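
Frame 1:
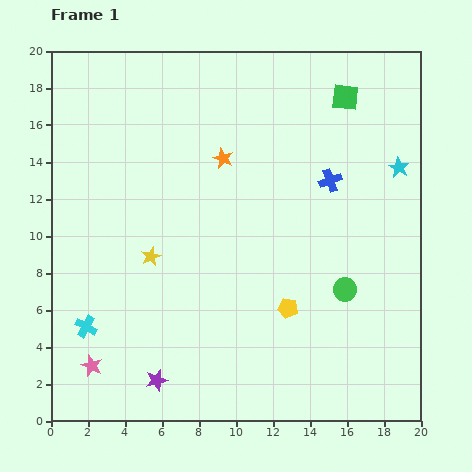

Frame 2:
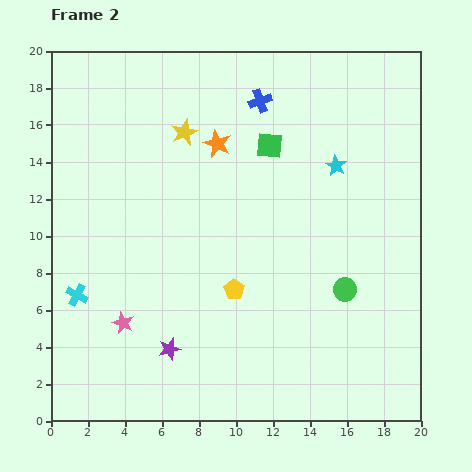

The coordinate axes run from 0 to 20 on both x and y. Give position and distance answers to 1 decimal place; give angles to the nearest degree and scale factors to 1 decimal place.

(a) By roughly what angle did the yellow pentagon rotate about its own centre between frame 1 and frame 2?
22° clockwise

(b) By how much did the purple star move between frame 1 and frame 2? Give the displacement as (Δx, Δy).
(0.7, 1.7)

The purple star was at (5.7, 2.2) in frame 1 and (6.4, 3.9) in frame 2.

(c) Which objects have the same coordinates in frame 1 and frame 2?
the green circle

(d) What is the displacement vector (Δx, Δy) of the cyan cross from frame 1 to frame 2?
(-0.5, 1.7)

The cyan cross was at (1.9, 5.1) in frame 1 and (1.4, 6.8) in frame 2.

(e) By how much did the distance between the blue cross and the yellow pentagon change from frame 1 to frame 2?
+3.0

Distance in frame 1: 7.3. Distance in frame 2: 10.3.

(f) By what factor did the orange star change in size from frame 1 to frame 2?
1.4×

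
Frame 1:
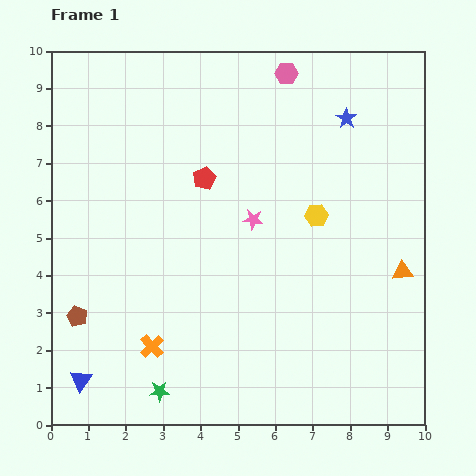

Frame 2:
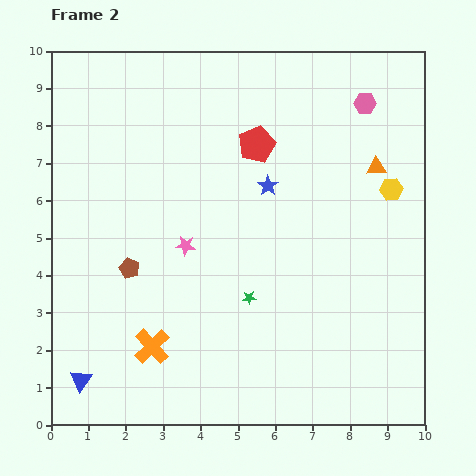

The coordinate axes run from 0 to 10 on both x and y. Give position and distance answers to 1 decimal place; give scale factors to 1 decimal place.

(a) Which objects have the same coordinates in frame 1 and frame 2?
the blue triangle, the orange cross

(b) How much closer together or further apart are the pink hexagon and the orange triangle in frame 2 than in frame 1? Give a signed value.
-4.4

Distance in frame 1: 6.1. Distance in frame 2: 1.7.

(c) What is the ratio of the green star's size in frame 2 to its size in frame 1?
0.7×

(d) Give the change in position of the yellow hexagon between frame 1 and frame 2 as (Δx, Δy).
(2.0, 0.7)

The yellow hexagon was at (7.1, 5.6) in frame 1 and (9.1, 6.3) in frame 2.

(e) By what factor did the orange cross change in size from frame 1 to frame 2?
1.5×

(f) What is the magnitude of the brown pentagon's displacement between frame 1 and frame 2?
1.9

The brown pentagon moved from (0.7, 2.9) to (2.1, 4.2), a distance of √(1.4² + 1.3²) ≈ 1.9.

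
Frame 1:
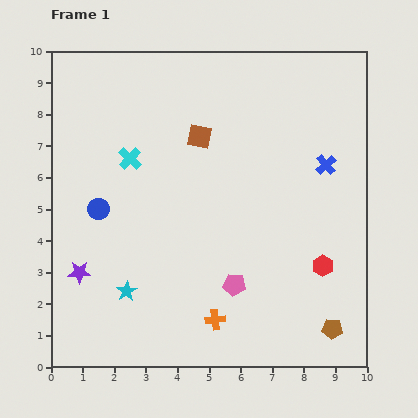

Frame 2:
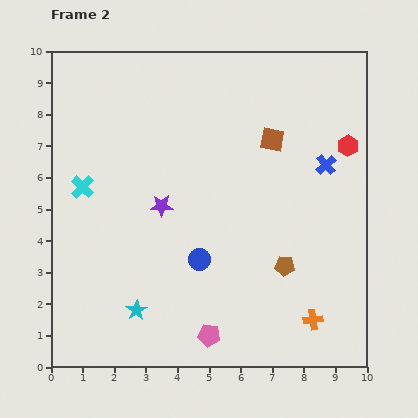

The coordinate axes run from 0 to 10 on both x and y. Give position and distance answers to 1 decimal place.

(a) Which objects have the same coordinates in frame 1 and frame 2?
the blue cross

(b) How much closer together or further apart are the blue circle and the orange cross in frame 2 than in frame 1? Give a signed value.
-1.0

Distance in frame 1: 5.1. Distance in frame 2: 4.1.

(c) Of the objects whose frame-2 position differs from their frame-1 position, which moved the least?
the cyan star

(moved 0.7)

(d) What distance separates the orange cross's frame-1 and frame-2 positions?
3.1

The orange cross moved from (5.2, 1.5) to (8.3, 1.5), a distance of √(3.1² + 0.0²) ≈ 3.1.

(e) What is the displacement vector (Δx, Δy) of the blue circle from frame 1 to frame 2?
(3.2, -1.6)

The blue circle was at (1.5, 5.0) in frame 1 and (4.7, 3.4) in frame 2.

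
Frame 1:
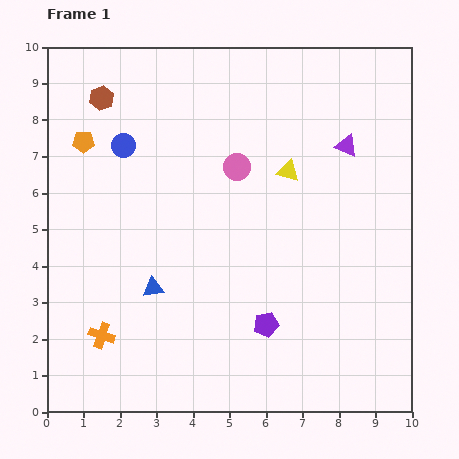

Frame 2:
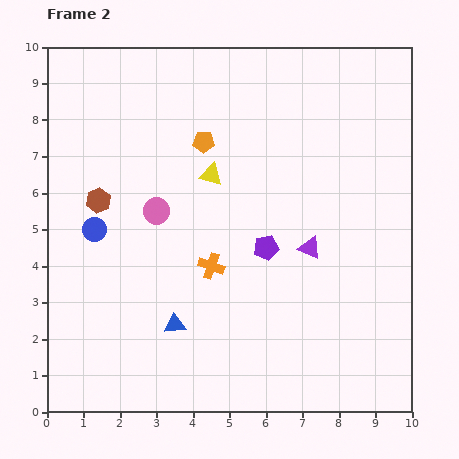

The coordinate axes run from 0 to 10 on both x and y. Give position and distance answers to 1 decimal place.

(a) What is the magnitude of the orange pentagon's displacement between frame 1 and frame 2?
3.3

The orange pentagon moved from (1.0, 7.4) to (4.3, 7.4), a distance of √(3.3² + 0.0²) ≈ 3.3.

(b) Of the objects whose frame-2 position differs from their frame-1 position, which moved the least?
the blue triangle

(moved 1.2)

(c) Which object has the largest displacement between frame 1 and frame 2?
the orange cross

(moved 3.6; next 3.3)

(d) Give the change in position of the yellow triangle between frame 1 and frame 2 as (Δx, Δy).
(-2.1, -0.1)

The yellow triangle was at (6.6, 6.6) in frame 1 and (4.5, 6.5) in frame 2.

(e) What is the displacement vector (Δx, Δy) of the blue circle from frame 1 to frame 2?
(-0.8, -2.3)

The blue circle was at (2.1, 7.3) in frame 1 and (1.3, 5.0) in frame 2.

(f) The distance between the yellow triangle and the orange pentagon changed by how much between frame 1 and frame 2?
-4.8

Distance in frame 1: 5.7. Distance in frame 2: 0.9.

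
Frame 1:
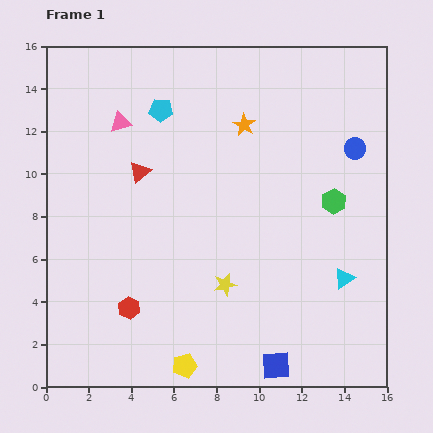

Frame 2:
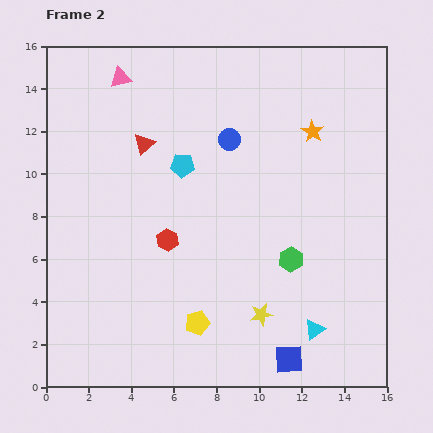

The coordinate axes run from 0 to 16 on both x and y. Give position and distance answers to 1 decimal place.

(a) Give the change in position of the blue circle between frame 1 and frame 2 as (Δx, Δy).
(-5.9, 0.4)

The blue circle was at (14.5, 11.2) in frame 1 and (8.6, 11.6) in frame 2.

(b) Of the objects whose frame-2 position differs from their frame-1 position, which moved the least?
the blue square

(moved 0.7)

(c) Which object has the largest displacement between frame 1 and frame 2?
the blue circle

(moved 5.9; next 3.7)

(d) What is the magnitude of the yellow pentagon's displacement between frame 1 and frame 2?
2.1

The yellow pentagon moved from (6.5, 1.0) to (7.1, 3.0), a distance of √(0.6² + 2.0²) ≈ 2.1.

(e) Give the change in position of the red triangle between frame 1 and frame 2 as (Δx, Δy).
(0.2, 1.3)

The red triangle was at (4.4, 10.1) in frame 1 and (4.6, 11.4) in frame 2.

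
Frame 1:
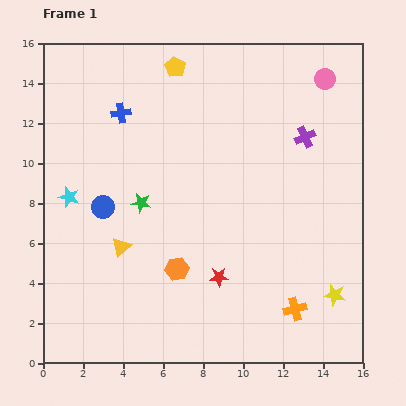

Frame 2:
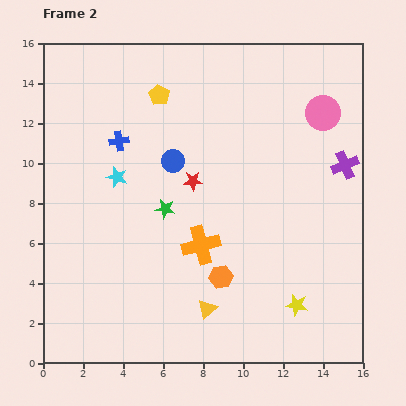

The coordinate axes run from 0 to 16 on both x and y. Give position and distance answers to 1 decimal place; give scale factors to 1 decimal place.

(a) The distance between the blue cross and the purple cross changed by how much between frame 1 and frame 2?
+2.1

Distance in frame 1: 9.3. Distance in frame 2: 11.4.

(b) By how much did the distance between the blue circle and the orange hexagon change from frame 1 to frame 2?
+1.5

Distance in frame 1: 4.8. Distance in frame 2: 6.3.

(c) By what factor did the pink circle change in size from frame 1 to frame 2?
1.7×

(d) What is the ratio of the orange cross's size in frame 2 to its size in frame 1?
1.7×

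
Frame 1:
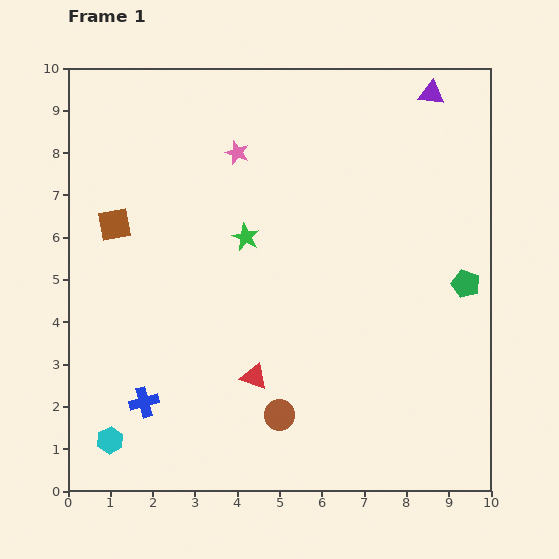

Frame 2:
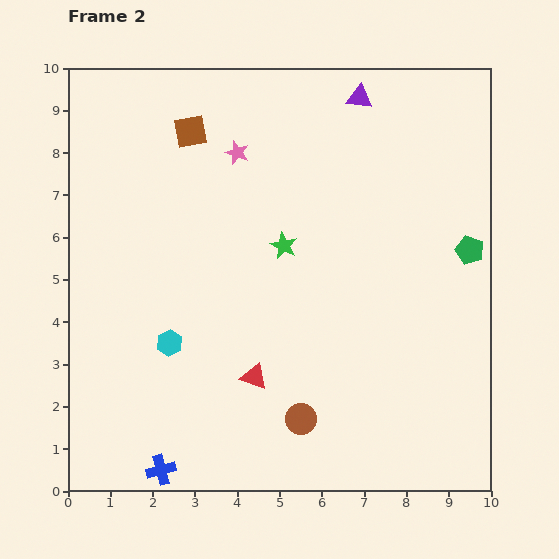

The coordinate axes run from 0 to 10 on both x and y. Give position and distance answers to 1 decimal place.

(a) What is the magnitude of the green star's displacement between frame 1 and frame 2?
0.9

The green star moved from (4.2, 6.0) to (5.1, 5.8), a distance of √(0.9² + 0.2²) ≈ 0.9.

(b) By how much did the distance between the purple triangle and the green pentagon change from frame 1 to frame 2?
-0.2

Distance in frame 1: 4.6. Distance in frame 2: 4.4.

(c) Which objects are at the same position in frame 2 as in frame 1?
the red triangle, the pink star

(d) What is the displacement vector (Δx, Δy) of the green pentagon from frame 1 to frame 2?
(0.1, 0.8)

The green pentagon was at (9.4, 4.9) in frame 1 and (9.5, 5.7) in frame 2.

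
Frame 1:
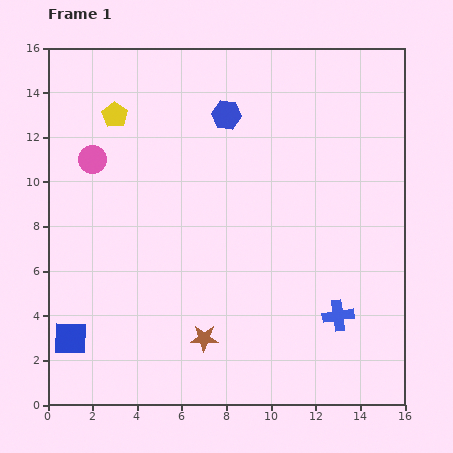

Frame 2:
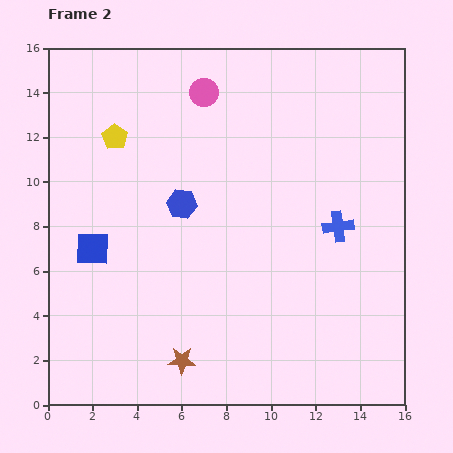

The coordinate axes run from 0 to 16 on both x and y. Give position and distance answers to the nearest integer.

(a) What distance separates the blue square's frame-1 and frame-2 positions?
4

The blue square moved from (1, 3) to (2, 7), a distance of √(1² + 4²) ≈ 4.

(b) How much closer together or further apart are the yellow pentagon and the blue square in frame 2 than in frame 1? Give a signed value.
-5

Distance in frame 1: 10. Distance in frame 2: 5.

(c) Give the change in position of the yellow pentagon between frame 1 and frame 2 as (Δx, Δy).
(0, -1)

The yellow pentagon was at (3, 13) in frame 1 and (3, 12) in frame 2.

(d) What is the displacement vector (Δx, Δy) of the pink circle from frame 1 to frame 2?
(5, 3)

The pink circle was at (2, 11) in frame 1 and (7, 14) in frame 2.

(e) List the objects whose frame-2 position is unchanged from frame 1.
none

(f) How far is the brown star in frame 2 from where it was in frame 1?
1

The brown star moved from (7, 3) to (6, 2), a distance of √(1² + 1²) ≈ 1.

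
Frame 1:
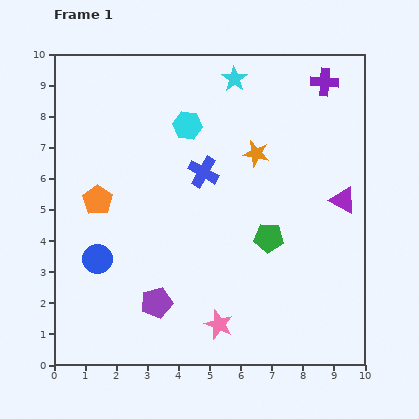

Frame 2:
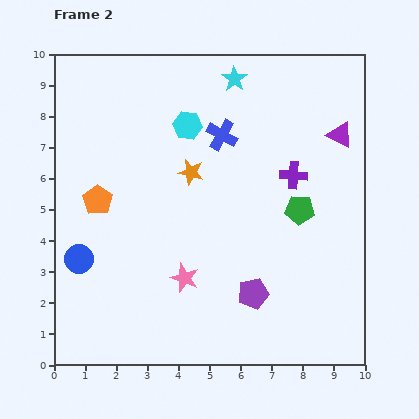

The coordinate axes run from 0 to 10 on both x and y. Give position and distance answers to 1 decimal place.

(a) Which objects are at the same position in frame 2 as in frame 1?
the cyan hexagon, the cyan star, the orange pentagon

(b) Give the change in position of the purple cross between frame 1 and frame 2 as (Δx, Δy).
(-1.0, -3.0)

The purple cross was at (8.7, 9.1) in frame 1 and (7.7, 6.1) in frame 2.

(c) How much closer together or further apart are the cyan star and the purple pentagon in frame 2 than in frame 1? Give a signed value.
-0.7

Distance in frame 1: 7.6. Distance in frame 2: 6.9.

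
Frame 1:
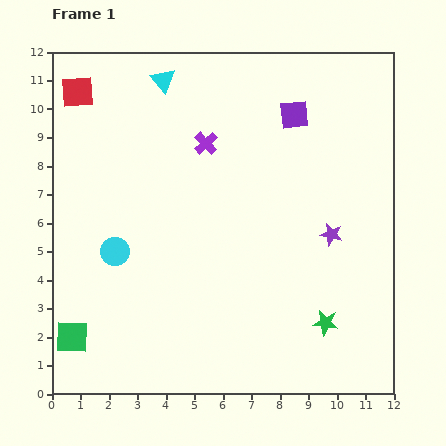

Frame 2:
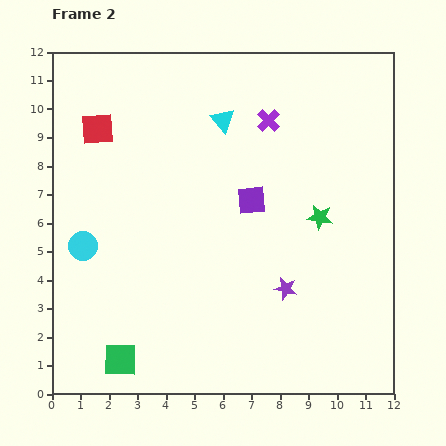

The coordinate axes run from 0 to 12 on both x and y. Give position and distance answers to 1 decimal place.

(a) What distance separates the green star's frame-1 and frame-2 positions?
3.7

The green star moved from (9.6, 2.5) to (9.4, 6.2), a distance of √(0.2² + 3.7²) ≈ 3.7.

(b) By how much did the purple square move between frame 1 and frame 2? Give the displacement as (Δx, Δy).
(-1.5, -3.0)

The purple square was at (8.5, 9.8) in frame 1 and (7.0, 6.8) in frame 2.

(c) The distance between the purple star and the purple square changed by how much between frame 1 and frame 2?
-1.1

Distance in frame 1: 4.4. Distance in frame 2: 3.3.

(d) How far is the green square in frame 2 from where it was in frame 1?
1.9

The green square moved from (0.7, 2.0) to (2.4, 1.2), a distance of √(1.7² + 0.8²) ≈ 1.9.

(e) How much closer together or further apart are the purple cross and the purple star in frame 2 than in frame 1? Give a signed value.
+0.5

Distance in frame 1: 5.4. Distance in frame 2: 5.9.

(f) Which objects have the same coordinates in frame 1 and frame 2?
none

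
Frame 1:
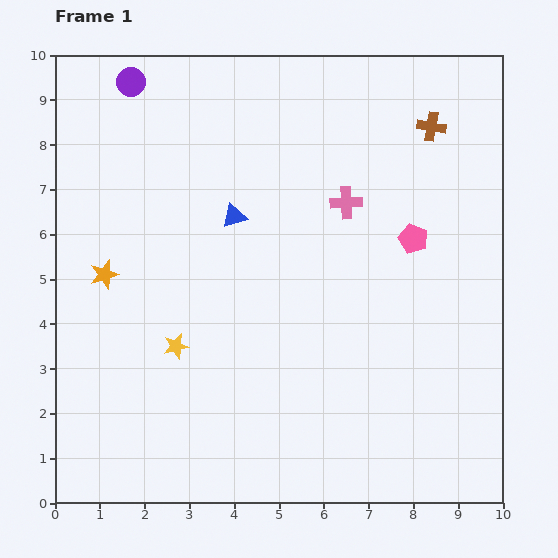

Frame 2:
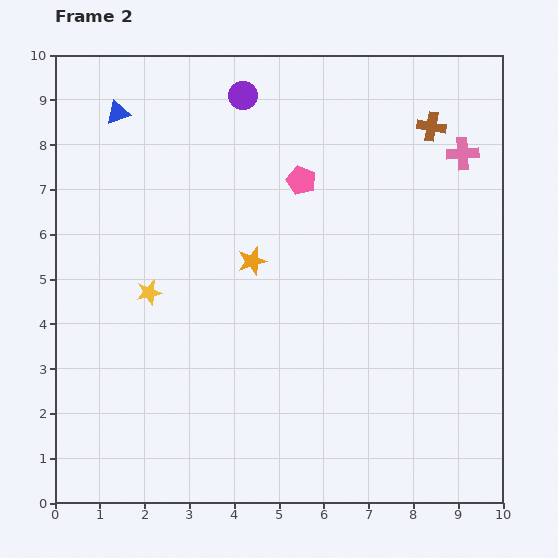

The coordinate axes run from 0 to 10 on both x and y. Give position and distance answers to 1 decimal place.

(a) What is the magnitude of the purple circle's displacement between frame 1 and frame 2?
2.5

The purple circle moved from (1.7, 9.4) to (4.2, 9.1), a distance of √(2.5² + 0.3²) ≈ 2.5.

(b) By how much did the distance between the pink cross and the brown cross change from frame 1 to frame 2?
-1.6

Distance in frame 1: 2.5. Distance in frame 2: 0.9.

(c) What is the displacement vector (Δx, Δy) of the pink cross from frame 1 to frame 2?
(2.6, 1.1)

The pink cross was at (6.5, 6.7) in frame 1 and (9.1, 7.8) in frame 2.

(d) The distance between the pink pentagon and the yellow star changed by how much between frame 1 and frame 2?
-1.6

Distance in frame 1: 5.8. Distance in frame 2: 4.2.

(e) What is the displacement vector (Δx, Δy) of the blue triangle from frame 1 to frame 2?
(-2.6, 2.3)

The blue triangle was at (4.0, 6.4) in frame 1 and (1.4, 8.7) in frame 2.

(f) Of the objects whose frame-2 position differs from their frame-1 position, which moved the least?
the yellow star

(moved 1.3)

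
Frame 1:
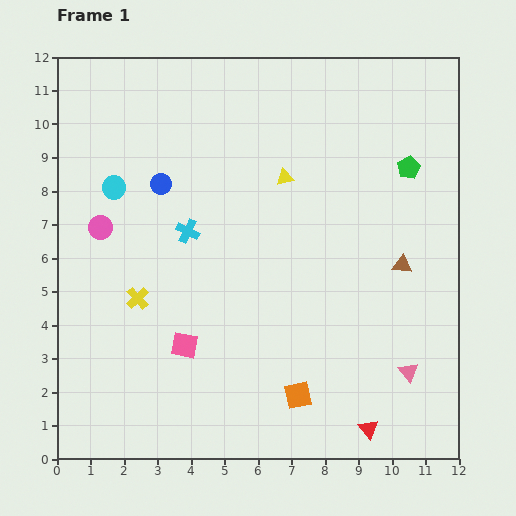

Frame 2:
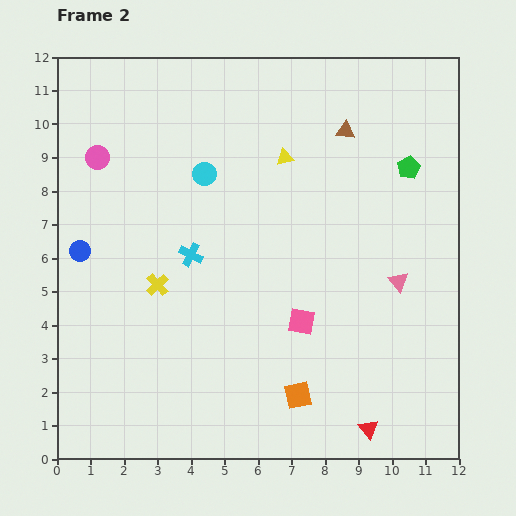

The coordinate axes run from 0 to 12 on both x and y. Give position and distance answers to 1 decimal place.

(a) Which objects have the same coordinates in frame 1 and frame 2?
the green pentagon, the orange square, the red triangle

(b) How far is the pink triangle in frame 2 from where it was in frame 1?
2.7

The pink triangle moved from (10.5, 2.6) to (10.2, 5.3), a distance of √(0.3² + 2.7²) ≈ 2.7.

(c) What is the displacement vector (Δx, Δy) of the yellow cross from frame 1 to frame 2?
(0.6, 0.4)

The yellow cross was at (2.4, 4.8) in frame 1 and (3.0, 5.2) in frame 2.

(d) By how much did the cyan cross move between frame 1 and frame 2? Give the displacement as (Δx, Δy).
(0.1, -0.7)

The cyan cross was at (3.9, 6.8) in frame 1 and (4.0, 6.1) in frame 2.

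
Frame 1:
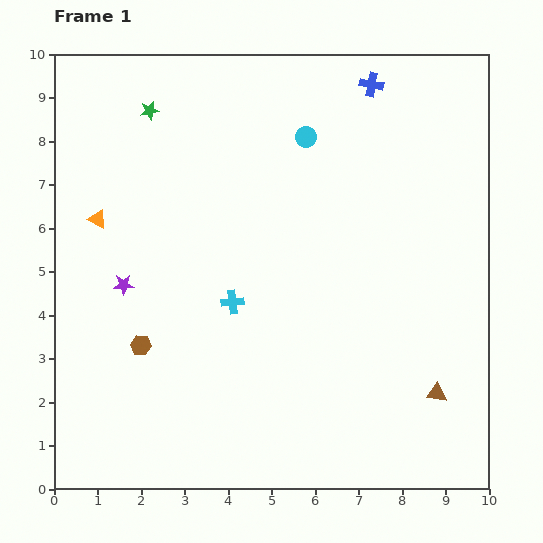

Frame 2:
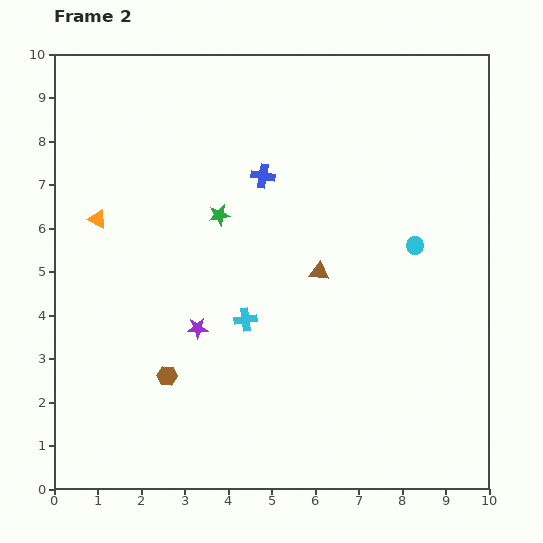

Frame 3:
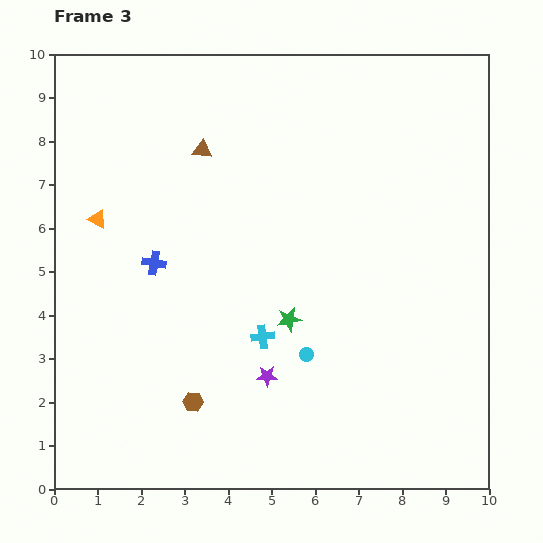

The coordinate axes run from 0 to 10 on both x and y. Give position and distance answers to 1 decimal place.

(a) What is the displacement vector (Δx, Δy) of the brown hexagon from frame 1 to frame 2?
(0.6, -0.7)

The brown hexagon was at (2.0, 3.3) in frame 1 and (2.6, 2.6) in frame 2.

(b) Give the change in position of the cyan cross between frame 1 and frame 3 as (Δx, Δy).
(0.7, -0.8)

The cyan cross was at (4.1, 4.3) in frame 1 and (4.8, 3.5) in frame 3.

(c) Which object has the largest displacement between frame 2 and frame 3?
the brown triangle

(moved 3.9; next 3.5)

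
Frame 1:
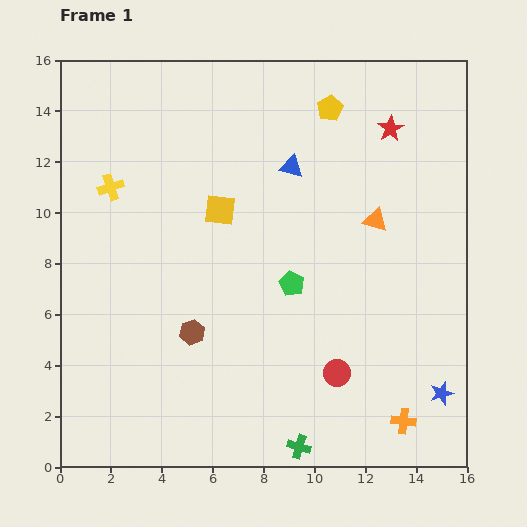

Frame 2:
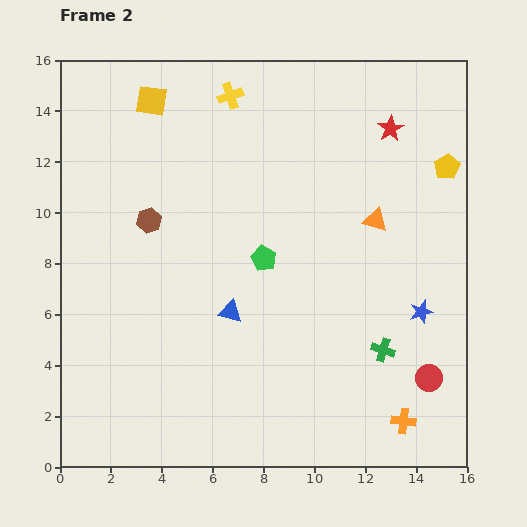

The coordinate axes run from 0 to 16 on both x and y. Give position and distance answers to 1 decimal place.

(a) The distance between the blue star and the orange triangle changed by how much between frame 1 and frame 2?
-3.3

Distance in frame 1: 7.3. Distance in frame 2: 4.0.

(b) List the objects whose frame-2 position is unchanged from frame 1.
the orange triangle, the red star, the orange cross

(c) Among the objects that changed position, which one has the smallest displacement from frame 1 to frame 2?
the green pentagon

(moved 1.5)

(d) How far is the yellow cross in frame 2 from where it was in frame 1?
5.9

The yellow cross moved from (2.0, 11.0) to (6.7, 14.6), a distance of √(4.7² + 3.6²) ≈ 5.9.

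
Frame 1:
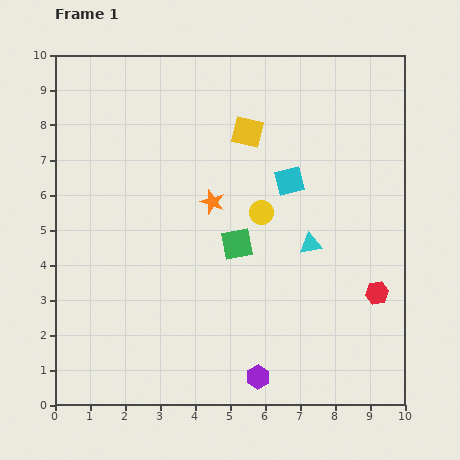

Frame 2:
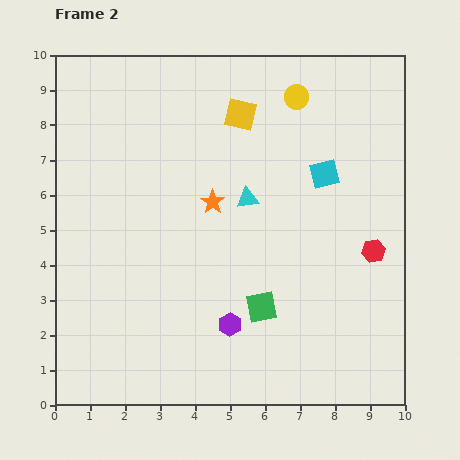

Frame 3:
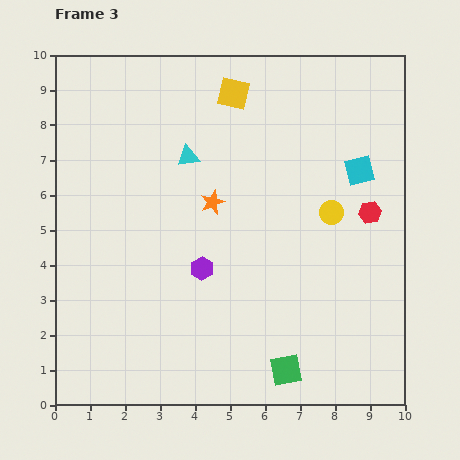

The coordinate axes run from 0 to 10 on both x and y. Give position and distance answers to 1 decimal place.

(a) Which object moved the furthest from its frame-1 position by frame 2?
the yellow circle

(moved 3.4; next 2.2)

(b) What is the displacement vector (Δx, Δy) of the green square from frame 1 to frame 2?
(0.7, -1.8)

The green square was at (5.2, 4.6) in frame 1 and (5.9, 2.8) in frame 2.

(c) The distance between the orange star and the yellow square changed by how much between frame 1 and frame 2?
+0.4

Distance in frame 1: 2.2. Distance in frame 2: 2.6.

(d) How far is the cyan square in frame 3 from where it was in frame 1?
2.0

The cyan square moved from (6.7, 6.4) to (8.7, 6.7), a distance of √(2.0² + 0.3²) ≈ 2.0.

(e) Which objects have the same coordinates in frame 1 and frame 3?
the orange star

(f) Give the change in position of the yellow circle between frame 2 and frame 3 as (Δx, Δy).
(1.0, -3.3)

The yellow circle was at (6.9, 8.8) in frame 2 and (7.9, 5.5) in frame 3.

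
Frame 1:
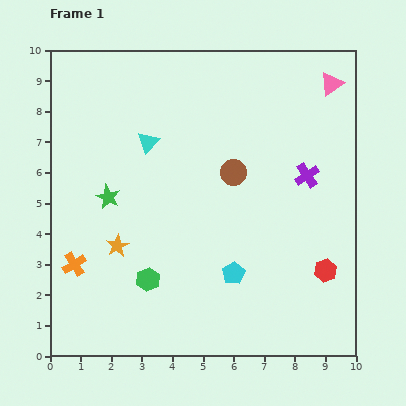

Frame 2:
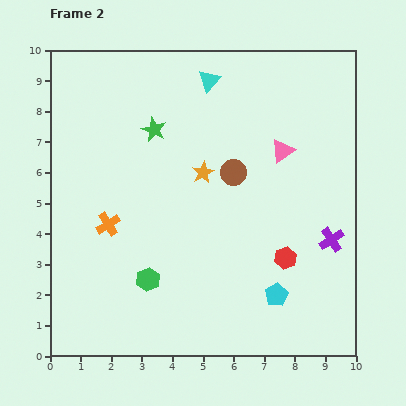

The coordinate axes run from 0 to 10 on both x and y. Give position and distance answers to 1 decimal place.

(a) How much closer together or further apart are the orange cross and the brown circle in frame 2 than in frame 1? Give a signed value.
-1.6

Distance in frame 1: 6.0. Distance in frame 2: 4.4.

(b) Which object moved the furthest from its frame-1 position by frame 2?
the orange star

(moved 3.7; next 2.8)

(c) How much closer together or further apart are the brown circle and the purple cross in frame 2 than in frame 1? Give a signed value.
+1.5

Distance in frame 1: 2.4. Distance in frame 2: 3.9.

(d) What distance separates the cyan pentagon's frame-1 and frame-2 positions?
1.6

The cyan pentagon moved from (6.0, 2.7) to (7.4, 2.0), a distance of √(1.4² + 0.7²) ≈ 1.6.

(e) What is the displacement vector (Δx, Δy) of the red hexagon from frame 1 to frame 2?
(-1.3, 0.4)

The red hexagon was at (9.0, 2.8) in frame 1 and (7.7, 3.2) in frame 2.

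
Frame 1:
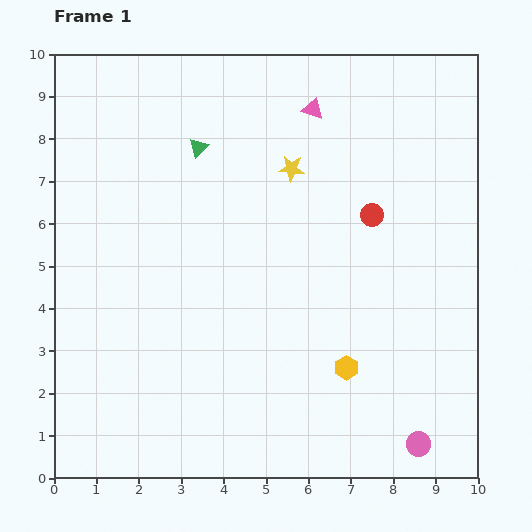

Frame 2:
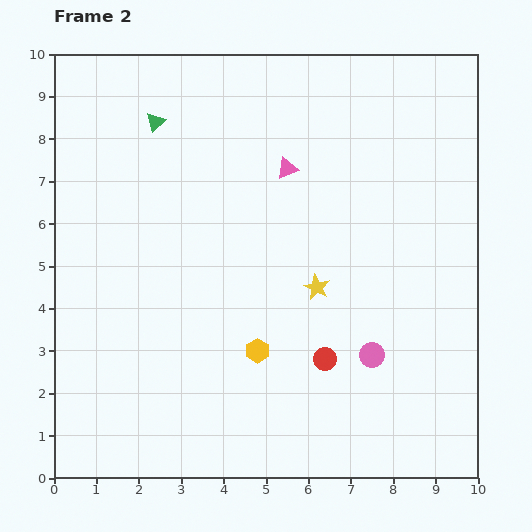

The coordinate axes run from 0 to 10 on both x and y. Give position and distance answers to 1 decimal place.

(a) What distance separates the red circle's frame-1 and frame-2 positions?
3.6

The red circle moved from (7.5, 6.2) to (6.4, 2.8), a distance of √(1.1² + 3.4²) ≈ 3.6.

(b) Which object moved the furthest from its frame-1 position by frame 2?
the red circle

(moved 3.6; next 2.9)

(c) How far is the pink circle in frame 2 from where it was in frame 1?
2.4

The pink circle moved from (8.6, 0.8) to (7.5, 2.9), a distance of √(1.1² + 2.1²) ≈ 2.4.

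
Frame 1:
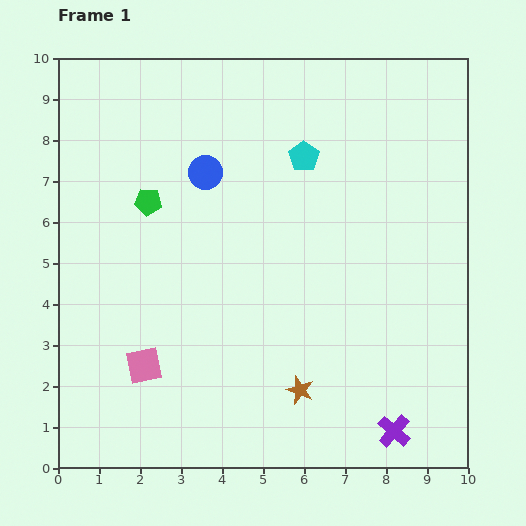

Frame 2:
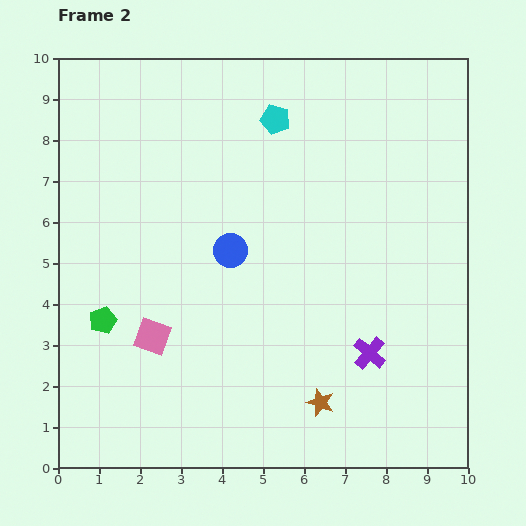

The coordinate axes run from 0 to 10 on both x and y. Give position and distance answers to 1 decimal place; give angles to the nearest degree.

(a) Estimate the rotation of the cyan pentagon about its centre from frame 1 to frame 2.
21° counter-clockwise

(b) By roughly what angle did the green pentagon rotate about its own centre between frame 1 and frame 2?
26° counter-clockwise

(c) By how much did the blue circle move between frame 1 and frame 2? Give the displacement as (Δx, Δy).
(0.6, -1.9)

The blue circle was at (3.6, 7.2) in frame 1 and (4.2, 5.3) in frame 2.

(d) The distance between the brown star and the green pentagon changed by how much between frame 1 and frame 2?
-0.2

Distance in frame 1: 5.9. Distance in frame 2: 5.7.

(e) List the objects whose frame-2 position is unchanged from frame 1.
none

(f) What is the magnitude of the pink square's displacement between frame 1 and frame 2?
0.7

The pink square moved from (2.1, 2.5) to (2.3, 3.2), a distance of √(0.2² + 0.7²) ≈ 0.7.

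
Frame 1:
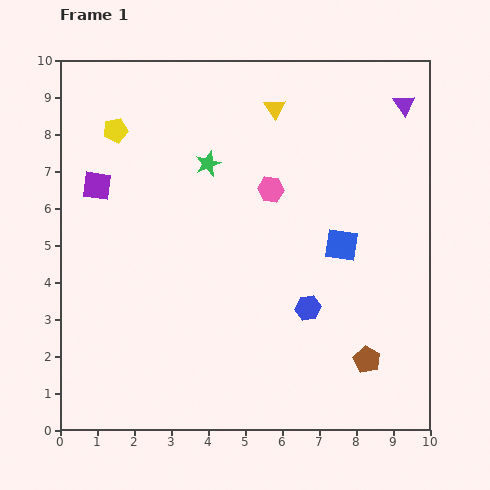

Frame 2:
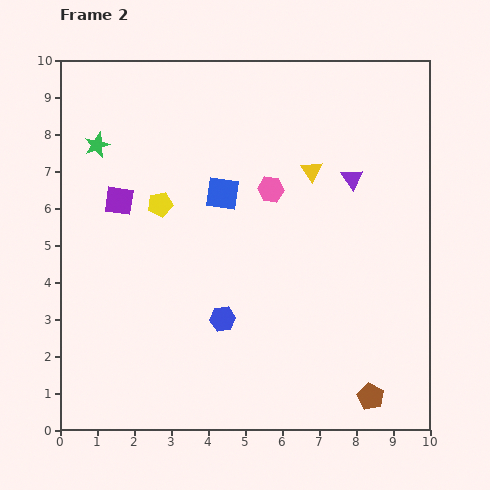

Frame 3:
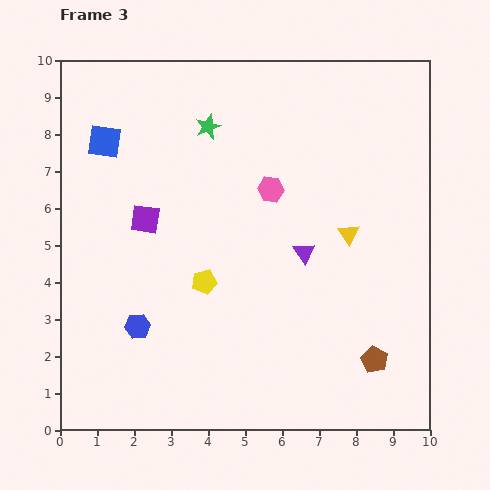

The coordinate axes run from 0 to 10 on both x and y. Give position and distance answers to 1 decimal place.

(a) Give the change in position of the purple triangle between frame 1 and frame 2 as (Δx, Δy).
(-1.4, -2.0)

The purple triangle was at (9.3, 8.8) in frame 1 and (7.9, 6.8) in frame 2.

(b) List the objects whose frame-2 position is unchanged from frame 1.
the pink hexagon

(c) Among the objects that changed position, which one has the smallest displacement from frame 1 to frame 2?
the purple square

(moved 0.7)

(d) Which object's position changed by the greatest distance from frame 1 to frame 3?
the blue square

(moved 7.0; next 4.8)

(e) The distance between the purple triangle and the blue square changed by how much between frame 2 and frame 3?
+2.7

Distance in frame 2: 3.5. Distance in frame 3: 6.2.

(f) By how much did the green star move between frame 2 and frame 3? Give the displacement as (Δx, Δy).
(3.0, 0.5)

The green star was at (1.0, 7.7) in frame 2 and (4.0, 8.2) in frame 3.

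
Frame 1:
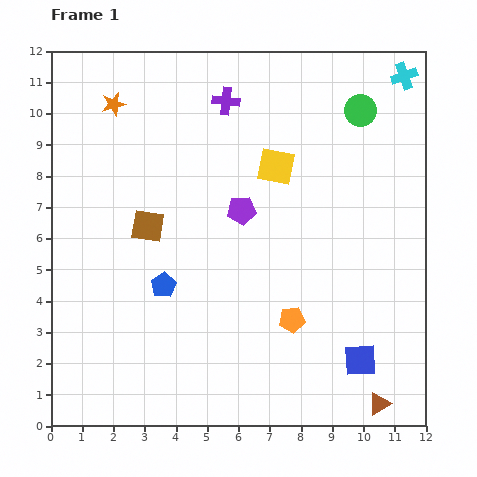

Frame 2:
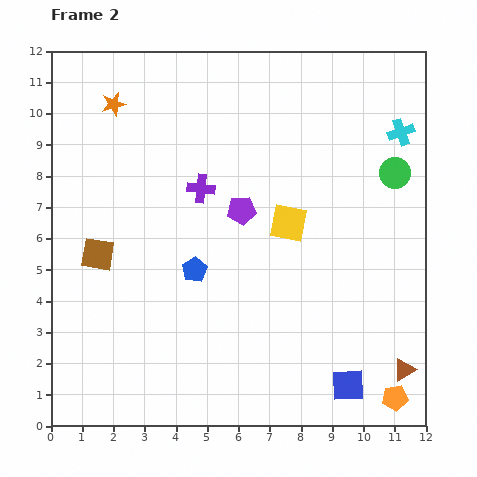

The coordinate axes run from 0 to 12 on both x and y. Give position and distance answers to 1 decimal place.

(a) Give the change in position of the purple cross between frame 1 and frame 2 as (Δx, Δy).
(-0.8, -2.8)

The purple cross was at (5.6, 10.4) in frame 1 and (4.8, 7.6) in frame 2.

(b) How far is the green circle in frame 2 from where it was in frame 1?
2.3

The green circle moved from (9.9, 10.1) to (11.0, 8.1), a distance of √(1.1² + 2.0²) ≈ 2.3.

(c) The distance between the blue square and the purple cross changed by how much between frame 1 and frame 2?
-1.4

Distance in frame 1: 9.3. Distance in frame 2: 7.9.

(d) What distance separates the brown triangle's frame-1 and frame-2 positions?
1.4

The brown triangle moved from (10.5, 0.7) to (11.3, 1.8), a distance of √(0.8² + 1.1²) ≈ 1.4.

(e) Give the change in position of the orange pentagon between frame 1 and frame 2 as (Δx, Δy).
(3.3, -2.5)

The orange pentagon was at (7.7, 3.4) in frame 1 and (11.0, 0.9) in frame 2.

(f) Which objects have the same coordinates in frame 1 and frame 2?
the purple pentagon, the orange star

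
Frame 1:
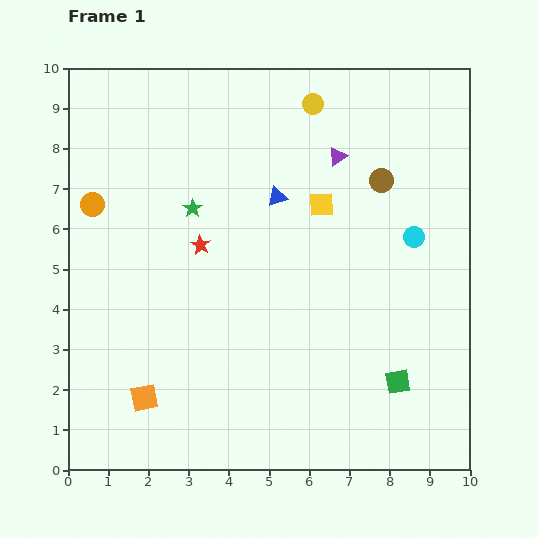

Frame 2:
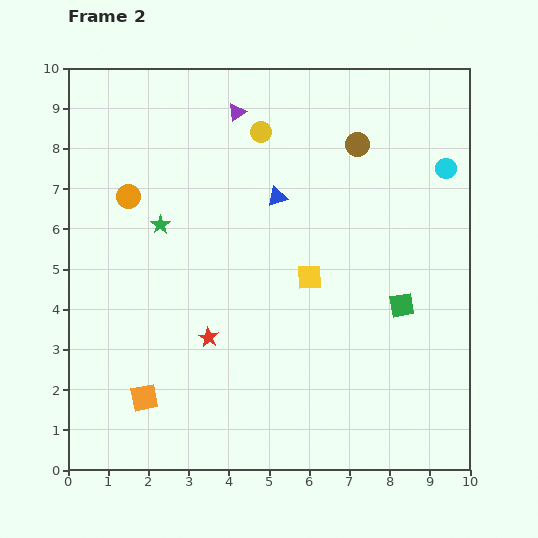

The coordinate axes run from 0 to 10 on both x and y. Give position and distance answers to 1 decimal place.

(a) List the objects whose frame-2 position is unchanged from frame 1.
the orange square, the blue triangle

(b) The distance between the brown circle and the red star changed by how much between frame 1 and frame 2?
+1.3

Distance in frame 1: 4.8. Distance in frame 2: 6.1.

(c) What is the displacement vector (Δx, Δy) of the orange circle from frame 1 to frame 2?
(0.9, 0.2)

The orange circle was at (0.6, 6.6) in frame 1 and (1.5, 6.8) in frame 2.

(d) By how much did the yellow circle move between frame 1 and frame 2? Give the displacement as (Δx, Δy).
(-1.3, -0.7)

The yellow circle was at (6.1, 9.1) in frame 1 and (4.8, 8.4) in frame 2.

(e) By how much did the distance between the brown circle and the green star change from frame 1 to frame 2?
+0.5

Distance in frame 1: 4.8. Distance in frame 2: 5.3.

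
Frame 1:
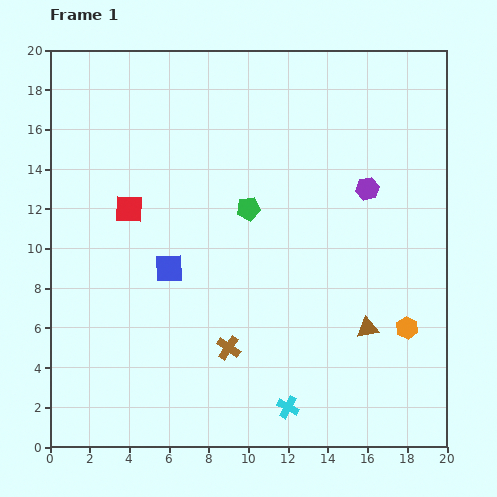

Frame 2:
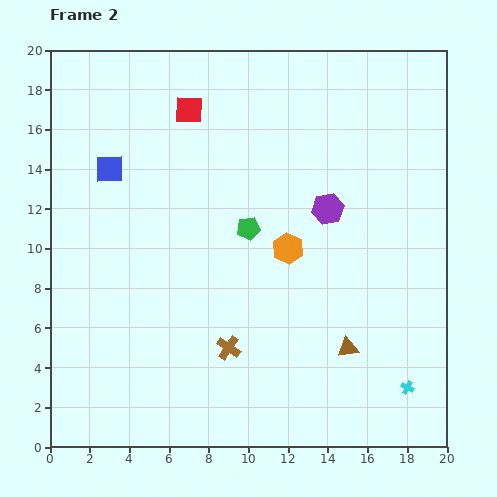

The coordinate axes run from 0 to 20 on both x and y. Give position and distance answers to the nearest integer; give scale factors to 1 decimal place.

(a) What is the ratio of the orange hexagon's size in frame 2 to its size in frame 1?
1.4×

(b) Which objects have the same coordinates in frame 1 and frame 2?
the brown cross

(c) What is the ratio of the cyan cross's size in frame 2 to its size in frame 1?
0.6×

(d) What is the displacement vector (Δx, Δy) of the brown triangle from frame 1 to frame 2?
(-1, -1)

The brown triangle was at (16, 6) in frame 1 and (15, 5) in frame 2.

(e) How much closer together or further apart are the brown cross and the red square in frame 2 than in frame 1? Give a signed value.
+3

Distance in frame 1: 9. Distance in frame 2: 12.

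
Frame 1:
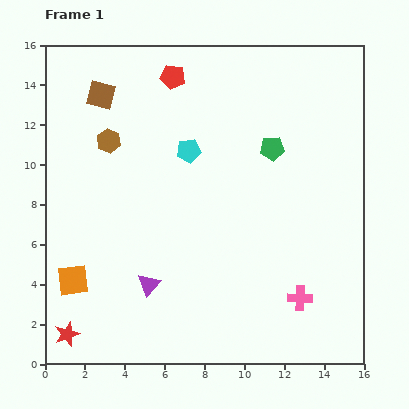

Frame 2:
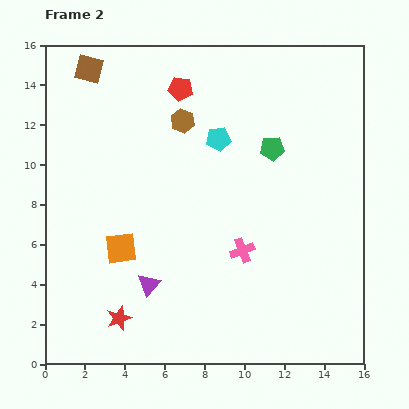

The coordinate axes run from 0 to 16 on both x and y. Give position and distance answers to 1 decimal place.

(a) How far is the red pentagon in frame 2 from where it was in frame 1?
0.7

The red pentagon moved from (6.4, 14.4) to (6.8, 13.8), a distance of √(0.4² + 0.6²) ≈ 0.7.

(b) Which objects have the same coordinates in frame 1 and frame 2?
the green pentagon, the purple triangle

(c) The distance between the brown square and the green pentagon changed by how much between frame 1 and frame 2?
+1.0

Distance in frame 1: 9.0. Distance in frame 2: 10.0.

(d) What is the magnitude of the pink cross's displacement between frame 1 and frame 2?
3.8

The pink cross moved from (12.8, 3.3) to (9.9, 5.7), a distance of √(2.9² + 2.4²) ≈ 3.8.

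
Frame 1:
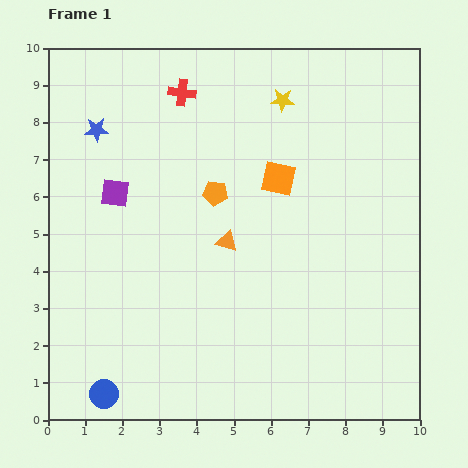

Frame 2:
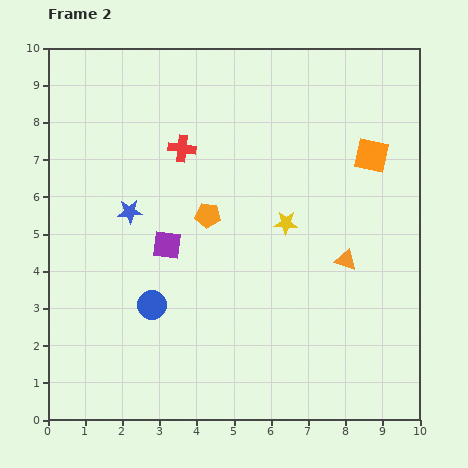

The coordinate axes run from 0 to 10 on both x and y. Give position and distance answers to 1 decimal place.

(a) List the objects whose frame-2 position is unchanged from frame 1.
none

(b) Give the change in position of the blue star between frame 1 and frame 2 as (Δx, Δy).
(0.9, -2.2)

The blue star was at (1.3, 7.8) in frame 1 and (2.2, 5.6) in frame 2.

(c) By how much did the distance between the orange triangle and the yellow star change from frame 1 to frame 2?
-2.2

Distance in frame 1: 4.1. Distance in frame 2: 1.9.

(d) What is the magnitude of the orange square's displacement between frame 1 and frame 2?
2.6

The orange square moved from (6.2, 6.5) to (8.7, 7.1), a distance of √(2.5² + 0.6²) ≈ 2.6.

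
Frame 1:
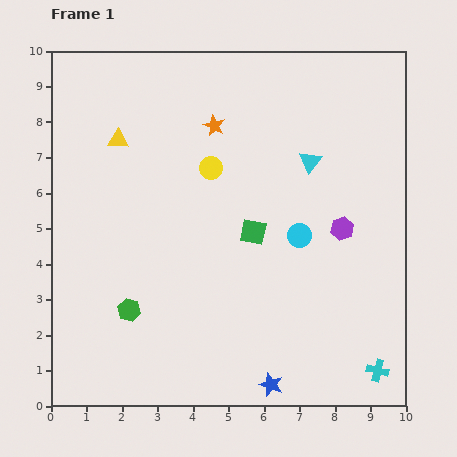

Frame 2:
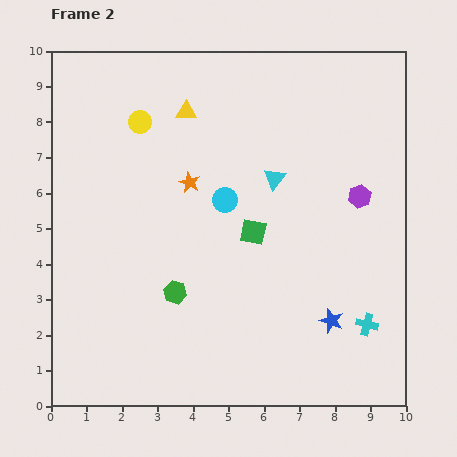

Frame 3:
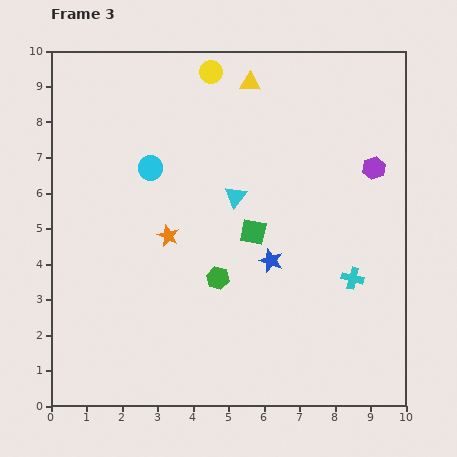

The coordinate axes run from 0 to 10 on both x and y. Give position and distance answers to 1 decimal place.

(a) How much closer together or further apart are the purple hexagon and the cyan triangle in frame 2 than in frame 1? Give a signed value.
+0.4

Distance in frame 1: 2.1. Distance in frame 2: 2.5.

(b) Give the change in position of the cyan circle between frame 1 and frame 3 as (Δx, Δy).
(-4.2, 1.9)

The cyan circle was at (7.0, 4.8) in frame 1 and (2.8, 6.7) in frame 3.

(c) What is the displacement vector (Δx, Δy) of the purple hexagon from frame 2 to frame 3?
(0.4, 0.8)

The purple hexagon was at (8.7, 5.9) in frame 2 and (9.1, 6.7) in frame 3.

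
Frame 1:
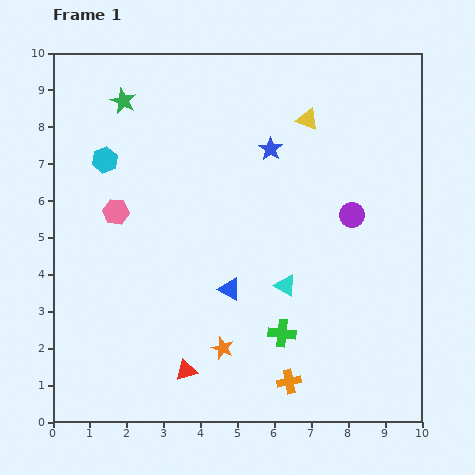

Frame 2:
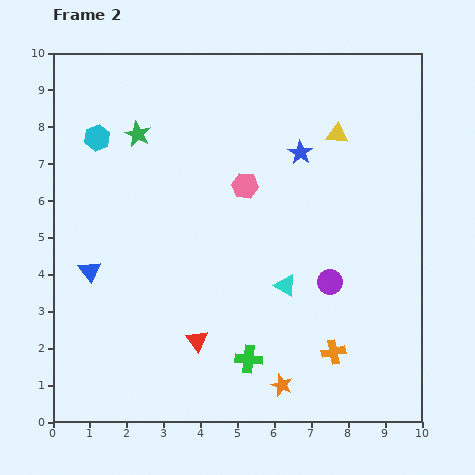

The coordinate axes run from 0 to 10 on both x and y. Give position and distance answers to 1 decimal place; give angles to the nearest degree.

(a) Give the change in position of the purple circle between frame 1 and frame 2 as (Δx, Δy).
(-0.6, -1.8)

The purple circle was at (8.1, 5.6) in frame 1 and (7.5, 3.8) in frame 2.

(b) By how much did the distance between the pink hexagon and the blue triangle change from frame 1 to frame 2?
+1.1

Distance in frame 1: 3.7. Distance in frame 2: 4.8.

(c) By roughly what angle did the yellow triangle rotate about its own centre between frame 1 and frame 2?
17° counter-clockwise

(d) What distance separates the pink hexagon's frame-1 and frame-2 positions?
3.6

The pink hexagon moved from (1.7, 5.7) to (5.2, 6.4), a distance of √(3.5² + 0.7²) ≈ 3.6.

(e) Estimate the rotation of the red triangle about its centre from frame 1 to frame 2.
51° counter-clockwise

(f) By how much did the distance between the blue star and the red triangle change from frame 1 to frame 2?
-0.6

Distance in frame 1: 6.4. Distance in frame 2: 5.8.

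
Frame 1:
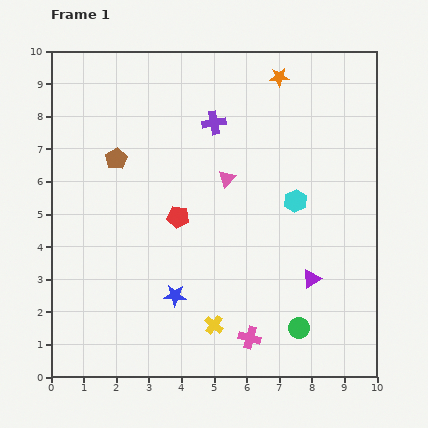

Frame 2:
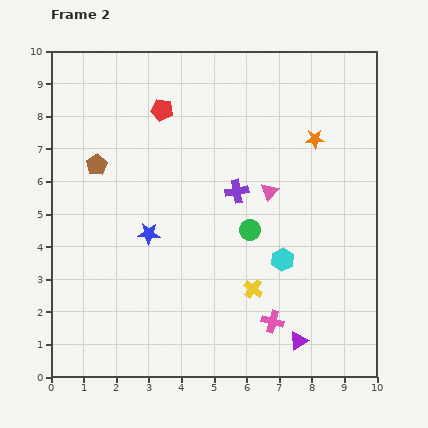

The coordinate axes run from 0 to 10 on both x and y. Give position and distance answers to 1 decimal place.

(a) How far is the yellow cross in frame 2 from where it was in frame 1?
1.6

The yellow cross moved from (5.0, 1.6) to (6.2, 2.7), a distance of √(1.2² + 1.1²) ≈ 1.6.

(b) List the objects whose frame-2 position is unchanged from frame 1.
none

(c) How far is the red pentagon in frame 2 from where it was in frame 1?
3.3

The red pentagon moved from (3.9, 4.9) to (3.4, 8.2), a distance of √(0.5² + 3.3²) ≈ 3.3.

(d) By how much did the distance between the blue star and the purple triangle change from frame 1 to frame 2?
+1.5

Distance in frame 1: 4.2. Distance in frame 2: 5.7.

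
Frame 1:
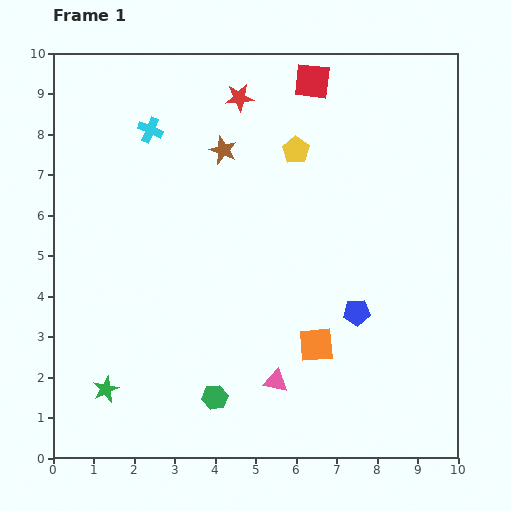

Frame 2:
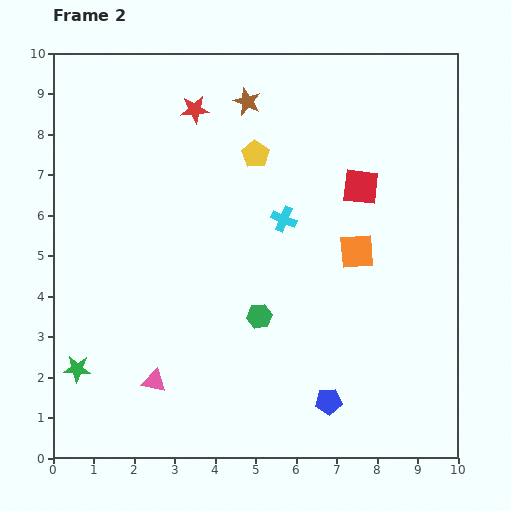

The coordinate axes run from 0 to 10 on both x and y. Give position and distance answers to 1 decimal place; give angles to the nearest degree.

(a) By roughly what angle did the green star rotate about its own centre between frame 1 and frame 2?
28° clockwise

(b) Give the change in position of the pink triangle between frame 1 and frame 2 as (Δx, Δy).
(-3.0, 0.0)

The pink triangle was at (5.5, 1.9) in frame 1 and (2.5, 1.9) in frame 2.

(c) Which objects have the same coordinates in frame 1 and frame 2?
none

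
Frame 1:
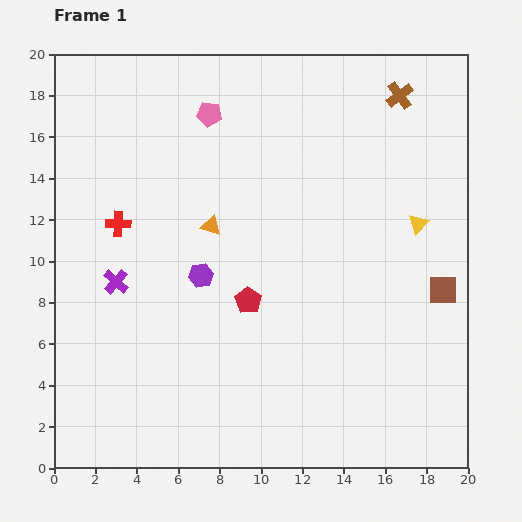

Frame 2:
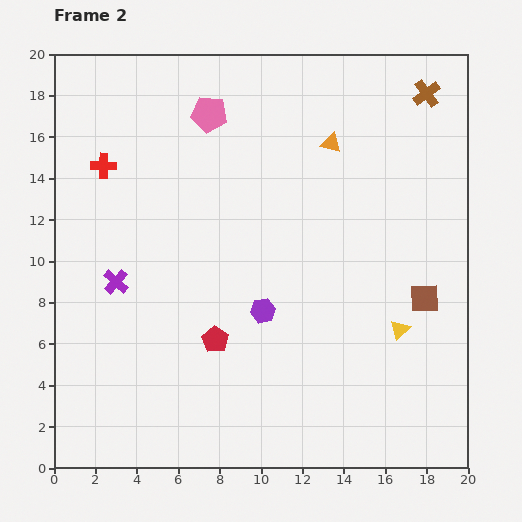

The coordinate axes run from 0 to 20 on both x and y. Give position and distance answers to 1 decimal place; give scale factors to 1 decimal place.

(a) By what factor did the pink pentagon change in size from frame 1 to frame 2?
1.4×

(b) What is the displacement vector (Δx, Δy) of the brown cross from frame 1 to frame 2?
(1.3, 0.1)

The brown cross was at (16.7, 18.0) in frame 1 and (18.0, 18.1) in frame 2.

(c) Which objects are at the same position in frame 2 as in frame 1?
the purple cross, the pink pentagon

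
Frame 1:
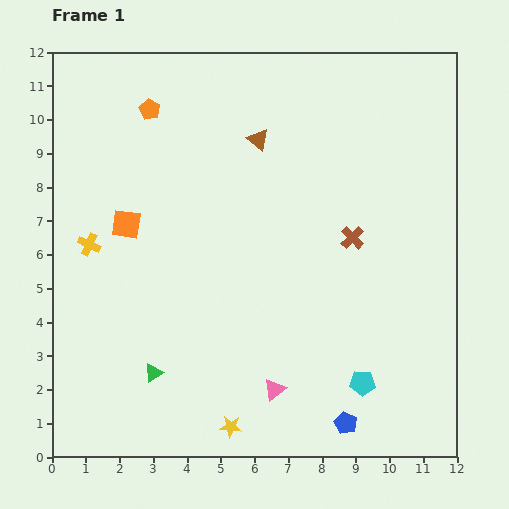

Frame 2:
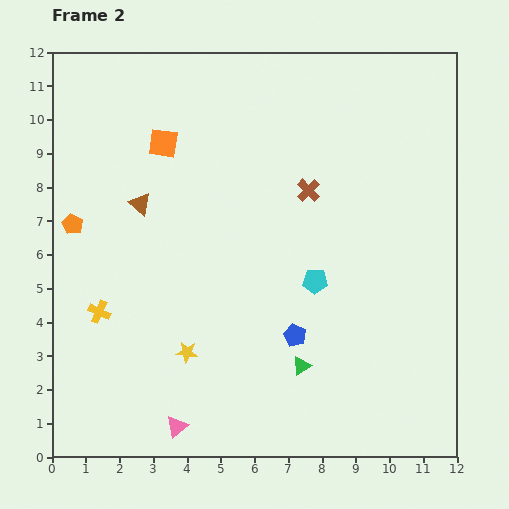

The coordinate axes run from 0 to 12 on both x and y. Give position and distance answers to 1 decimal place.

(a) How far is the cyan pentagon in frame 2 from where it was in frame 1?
3.3

The cyan pentagon moved from (9.2, 2.2) to (7.8, 5.2), a distance of √(1.4² + 3.0²) ≈ 3.3.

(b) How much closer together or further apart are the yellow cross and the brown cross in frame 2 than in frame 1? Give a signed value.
-0.6

Distance in frame 1: 7.8. Distance in frame 2: 7.2.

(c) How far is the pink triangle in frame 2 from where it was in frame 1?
3.1

The pink triangle moved from (6.6, 2.0) to (3.7, 0.9), a distance of √(2.9² + 1.1²) ≈ 3.1.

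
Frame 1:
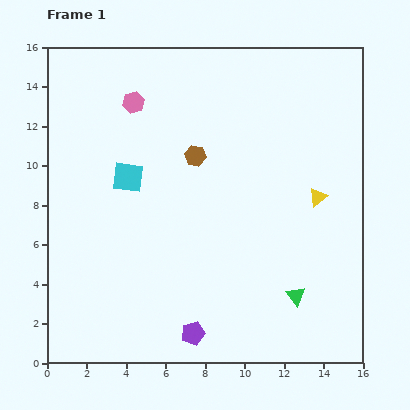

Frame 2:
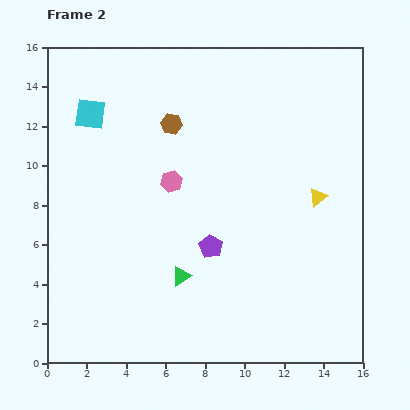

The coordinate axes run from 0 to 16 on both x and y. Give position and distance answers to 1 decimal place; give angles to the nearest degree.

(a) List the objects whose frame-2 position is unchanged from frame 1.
the yellow triangle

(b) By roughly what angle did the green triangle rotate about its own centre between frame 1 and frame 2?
37° clockwise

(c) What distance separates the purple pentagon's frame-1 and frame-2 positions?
4.5

The purple pentagon moved from (7.4, 1.5) to (8.3, 5.9), a distance of √(0.9² + 4.4²) ≈ 4.5.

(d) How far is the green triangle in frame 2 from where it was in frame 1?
5.9

The green triangle moved from (12.6, 3.4) to (6.8, 4.4), a distance of √(5.8² + 1.0²) ≈ 5.9.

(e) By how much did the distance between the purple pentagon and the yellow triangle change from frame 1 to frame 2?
-3.3

Distance in frame 1: 9.3. Distance in frame 2: 6.0.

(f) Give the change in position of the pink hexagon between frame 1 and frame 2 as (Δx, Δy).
(1.9, -4.0)

The pink hexagon was at (4.4, 13.2) in frame 1 and (6.3, 9.2) in frame 2.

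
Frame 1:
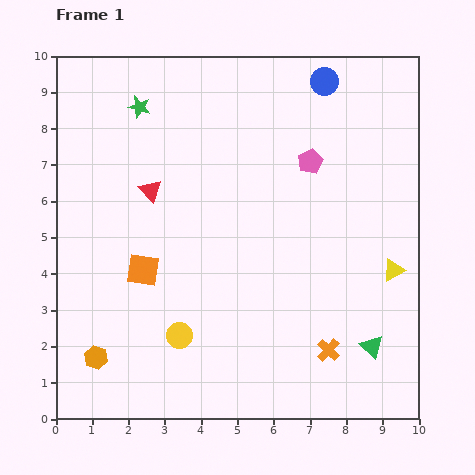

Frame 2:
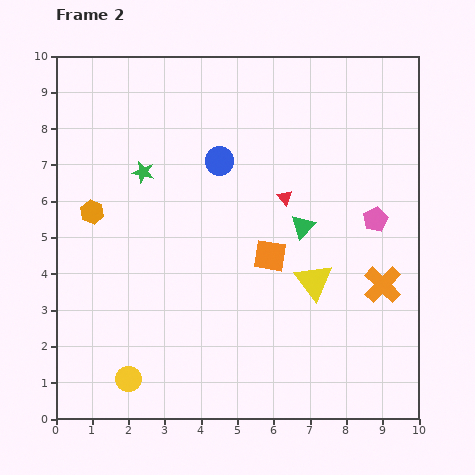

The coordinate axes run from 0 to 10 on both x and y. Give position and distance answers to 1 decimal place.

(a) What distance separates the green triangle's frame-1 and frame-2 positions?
3.8

The green triangle moved from (8.7, 2.0) to (6.8, 5.3), a distance of √(1.9² + 3.3²) ≈ 3.8.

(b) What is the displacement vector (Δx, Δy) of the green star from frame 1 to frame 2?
(0.1, -1.8)

The green star was at (2.3, 8.6) in frame 1 and (2.4, 6.8) in frame 2.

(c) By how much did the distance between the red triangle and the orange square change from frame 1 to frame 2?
-0.6

Distance in frame 1: 2.2. Distance in frame 2: 1.6.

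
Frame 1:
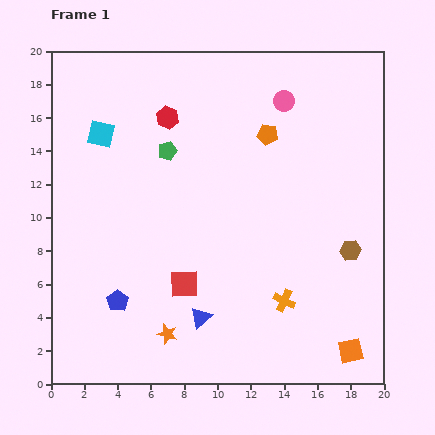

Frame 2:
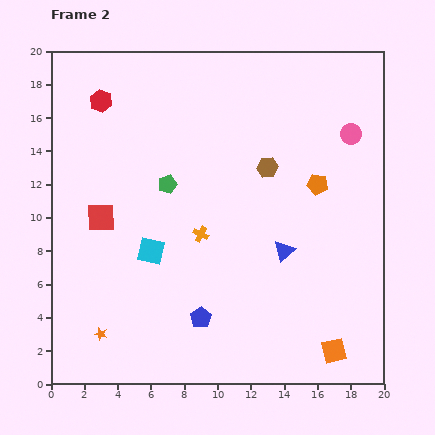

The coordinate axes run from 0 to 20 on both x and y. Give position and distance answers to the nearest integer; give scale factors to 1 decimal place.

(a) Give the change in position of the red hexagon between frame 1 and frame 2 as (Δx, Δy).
(-4, 1)

The red hexagon was at (7, 16) in frame 1 and (3, 17) in frame 2.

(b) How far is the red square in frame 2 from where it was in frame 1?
6

The red square moved from (8, 6) to (3, 10), a distance of √(5² + 4²) ≈ 6.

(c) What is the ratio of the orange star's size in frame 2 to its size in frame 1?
0.6×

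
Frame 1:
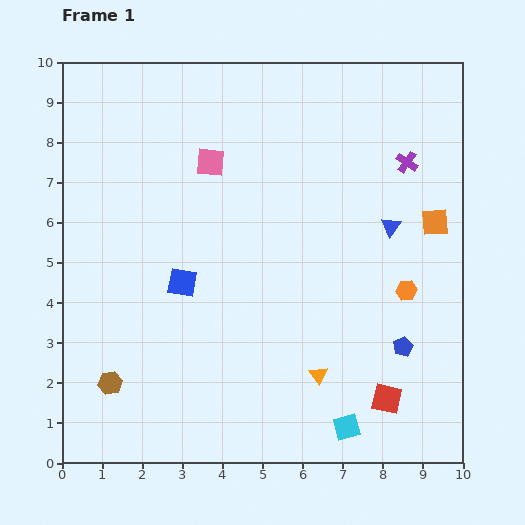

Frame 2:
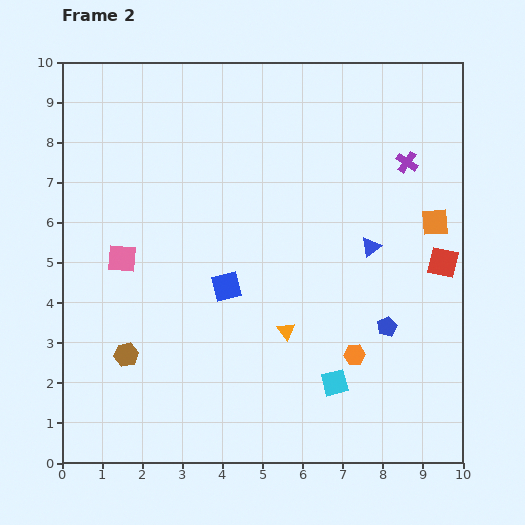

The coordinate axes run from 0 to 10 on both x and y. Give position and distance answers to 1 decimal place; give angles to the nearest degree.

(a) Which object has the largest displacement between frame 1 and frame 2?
the red square

(moved 3.7; next 3.3)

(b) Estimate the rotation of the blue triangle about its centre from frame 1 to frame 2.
19° clockwise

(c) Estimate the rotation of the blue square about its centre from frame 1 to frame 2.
23° counter-clockwise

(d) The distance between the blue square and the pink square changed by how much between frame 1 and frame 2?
-0.4

Distance in frame 1: 3.1. Distance in frame 2: 2.7.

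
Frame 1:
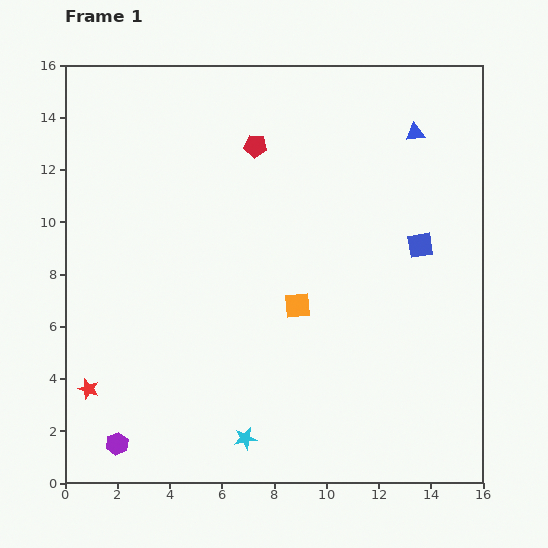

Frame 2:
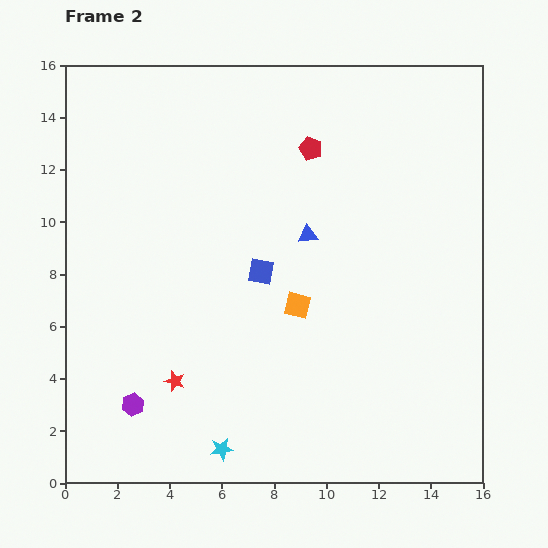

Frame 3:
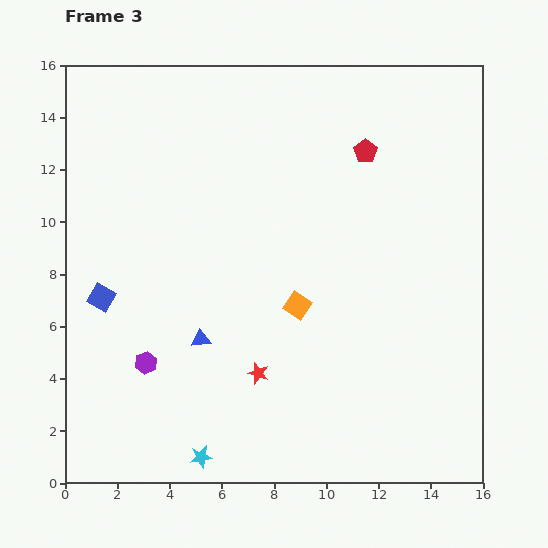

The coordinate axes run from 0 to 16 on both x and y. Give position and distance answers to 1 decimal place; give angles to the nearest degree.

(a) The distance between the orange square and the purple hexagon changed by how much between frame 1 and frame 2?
-1.3

Distance in frame 1: 8.7. Distance in frame 2: 7.4.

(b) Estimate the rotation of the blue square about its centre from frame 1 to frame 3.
40° clockwise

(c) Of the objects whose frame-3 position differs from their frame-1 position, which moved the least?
the cyan star

(moved 1.8)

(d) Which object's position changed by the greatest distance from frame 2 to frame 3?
the blue square

(moved 6.2; next 5.7)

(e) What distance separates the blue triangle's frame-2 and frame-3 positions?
5.7

The blue triangle moved from (9.3, 9.5) to (5.2, 5.5), a distance of √(4.1² + 4.0²) ≈ 5.7.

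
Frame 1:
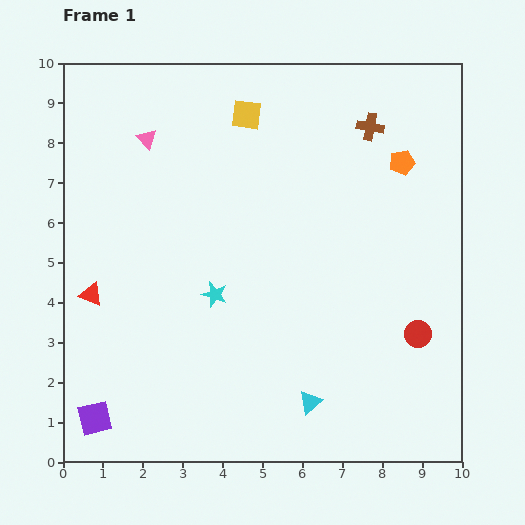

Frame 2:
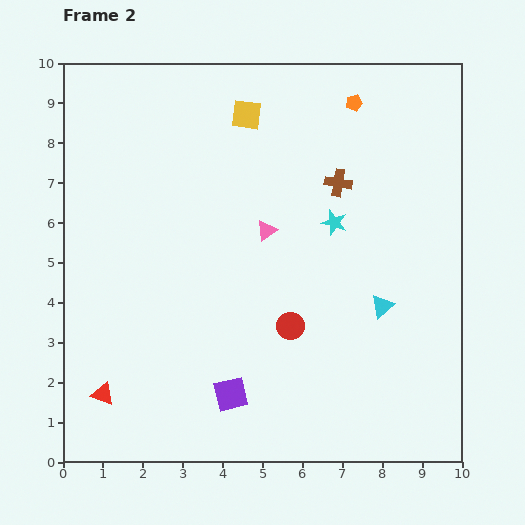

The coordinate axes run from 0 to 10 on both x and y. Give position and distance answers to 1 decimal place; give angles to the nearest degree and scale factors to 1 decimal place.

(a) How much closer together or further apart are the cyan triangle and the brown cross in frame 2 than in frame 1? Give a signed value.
-3.8

Distance in frame 1: 7.1. Distance in frame 2: 3.3.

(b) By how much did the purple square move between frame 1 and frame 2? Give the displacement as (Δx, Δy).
(3.4, 0.6)

The purple square was at (0.8, 1.1) in frame 1 and (4.2, 1.7) in frame 2.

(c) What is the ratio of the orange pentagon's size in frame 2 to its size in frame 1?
0.6×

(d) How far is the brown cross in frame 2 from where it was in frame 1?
1.6

The brown cross moved from (7.7, 8.4) to (6.9, 7.0), a distance of √(0.8² + 1.4²) ≈ 1.6.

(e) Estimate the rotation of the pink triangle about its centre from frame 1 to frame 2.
36° clockwise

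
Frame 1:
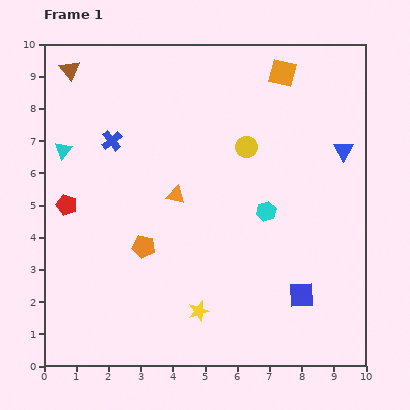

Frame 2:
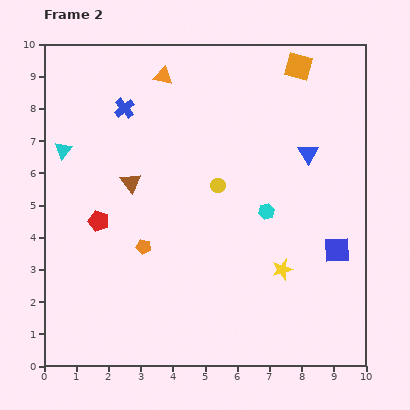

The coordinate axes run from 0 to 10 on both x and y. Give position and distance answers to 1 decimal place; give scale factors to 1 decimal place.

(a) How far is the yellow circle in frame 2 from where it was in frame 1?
1.5

The yellow circle moved from (6.3, 6.8) to (5.4, 5.6), a distance of √(0.9² + 1.2²) ≈ 1.5.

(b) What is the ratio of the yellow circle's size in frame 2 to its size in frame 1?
0.7×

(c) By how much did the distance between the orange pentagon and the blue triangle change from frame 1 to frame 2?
-1.0

Distance in frame 1: 6.9. Distance in frame 2: 5.9.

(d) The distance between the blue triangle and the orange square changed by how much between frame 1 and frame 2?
-0.4

Distance in frame 1: 3.1. Distance in frame 2: 2.7.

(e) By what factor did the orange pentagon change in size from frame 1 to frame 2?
0.7×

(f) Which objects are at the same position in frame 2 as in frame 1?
the orange pentagon, the cyan triangle, the cyan hexagon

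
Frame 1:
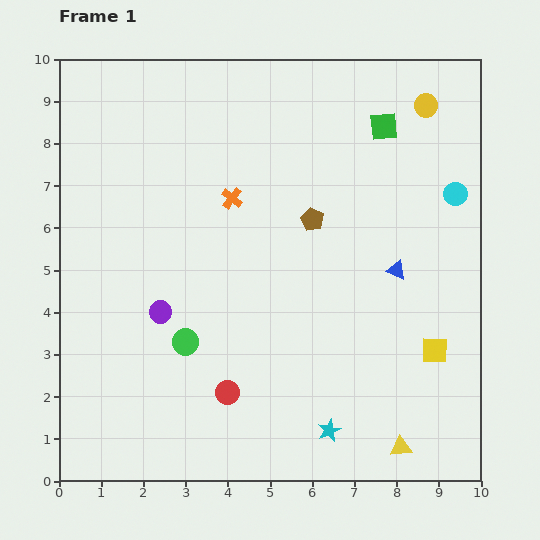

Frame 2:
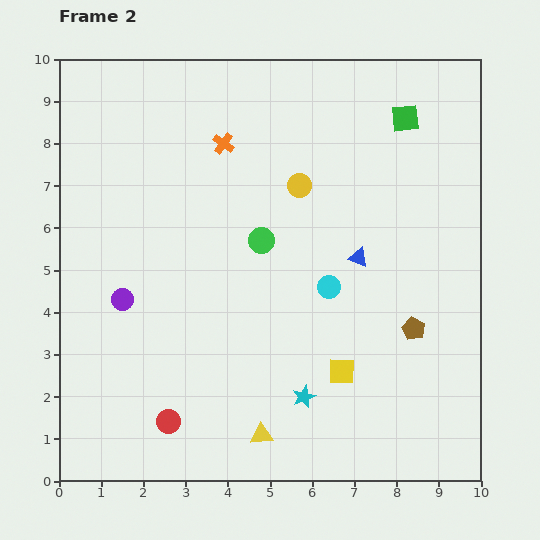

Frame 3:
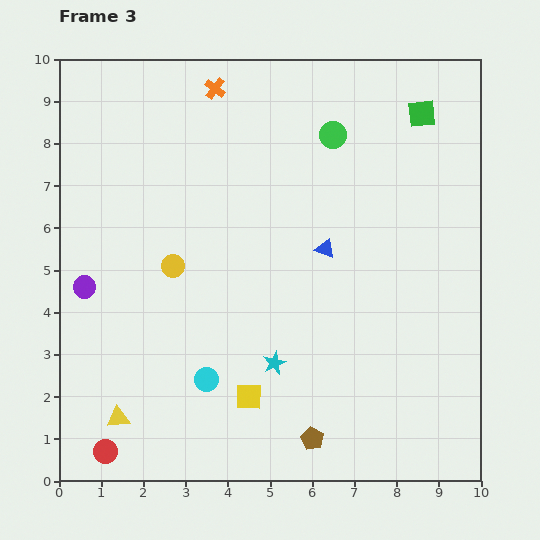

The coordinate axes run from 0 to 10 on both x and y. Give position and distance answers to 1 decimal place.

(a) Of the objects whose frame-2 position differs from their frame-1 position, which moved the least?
the green square

(moved 0.5)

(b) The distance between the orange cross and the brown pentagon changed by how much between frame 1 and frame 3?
+6.6

Distance in frame 1: 2.0. Distance in frame 3: 8.6.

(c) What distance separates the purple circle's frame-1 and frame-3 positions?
1.9

The purple circle moved from (2.4, 4.0) to (0.6, 4.6), a distance of √(1.8² + 0.6²) ≈ 1.9.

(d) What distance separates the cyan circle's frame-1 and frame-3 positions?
7.4

The cyan circle moved from (9.4, 6.8) to (3.5, 2.4), a distance of √(5.9² + 4.4²) ≈ 7.4.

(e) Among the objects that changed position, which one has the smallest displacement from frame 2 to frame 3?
the green square

(moved 0.4)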